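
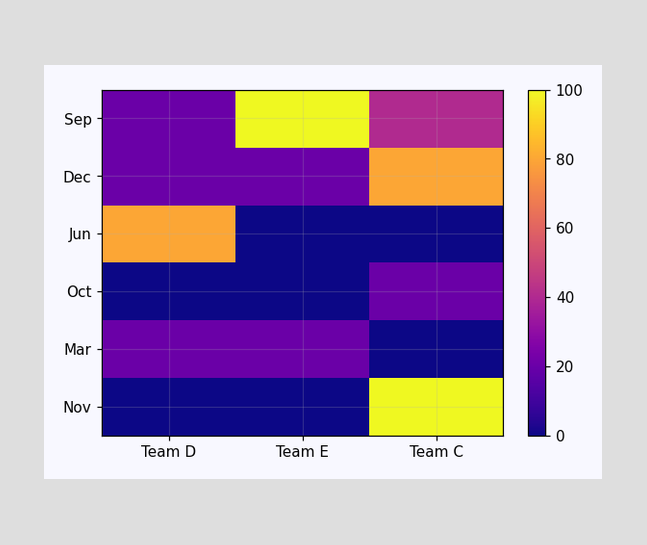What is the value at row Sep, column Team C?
Matching cell (Sep, Team C) against the colorbar gives 40.

40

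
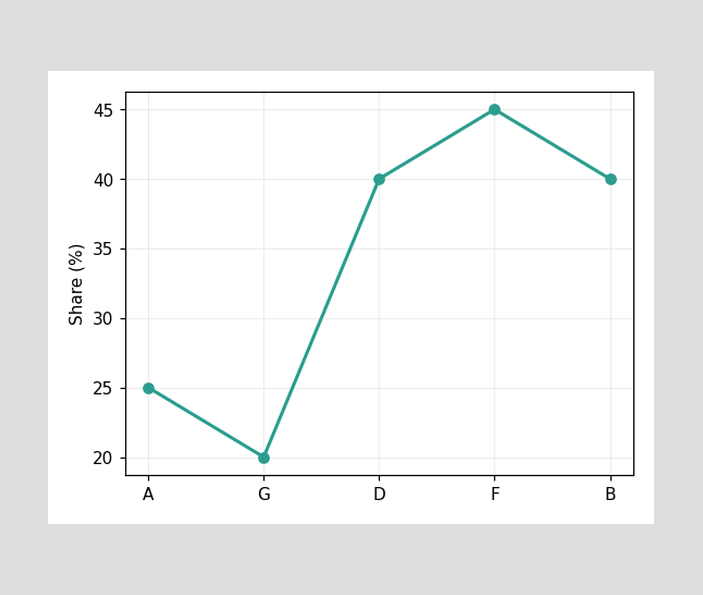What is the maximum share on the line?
45%

The highest point is at F, and reading across to the y-axis gives 45%.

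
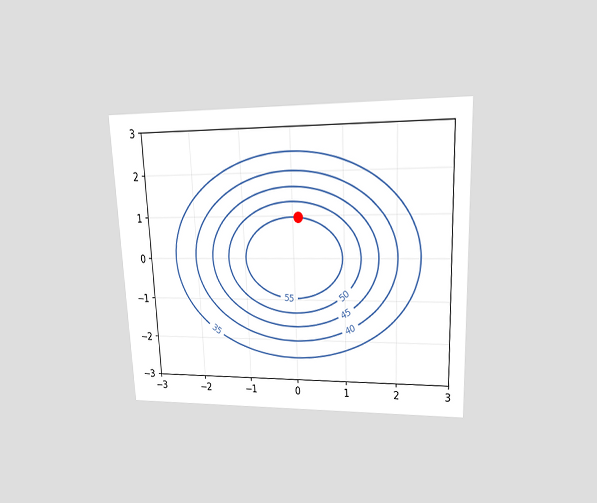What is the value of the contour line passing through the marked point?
55

The chart is tilted about 2° counter-clockwise and viewed at a slight angle. The marked point sits on the contour labelled 55.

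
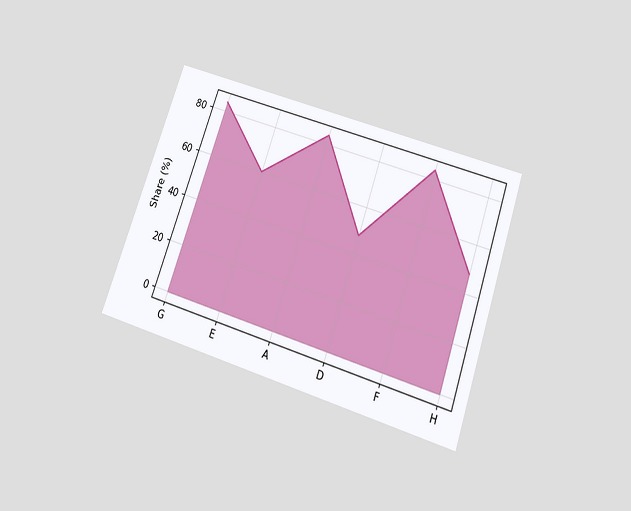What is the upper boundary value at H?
48%

The chart is tilted about 19° clockwise and viewed slightly from below. At H the upper boundary is at 48%.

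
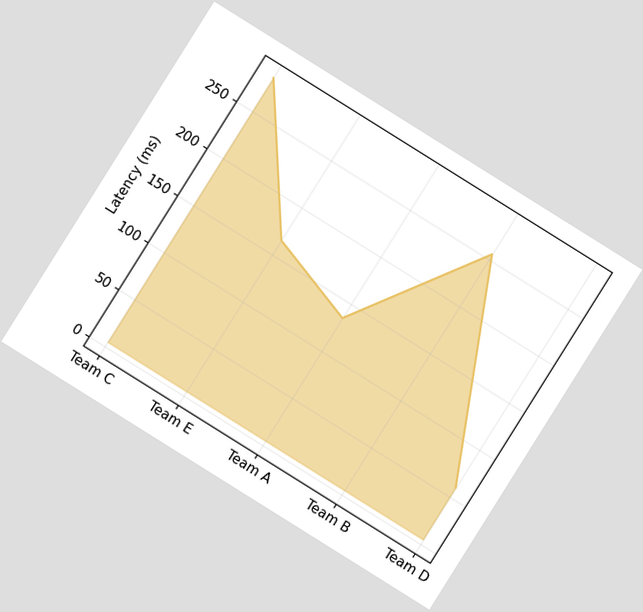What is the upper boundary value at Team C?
The chart is tilted about 32° clockwise. At Team C the upper boundary is at 285ms.

285ms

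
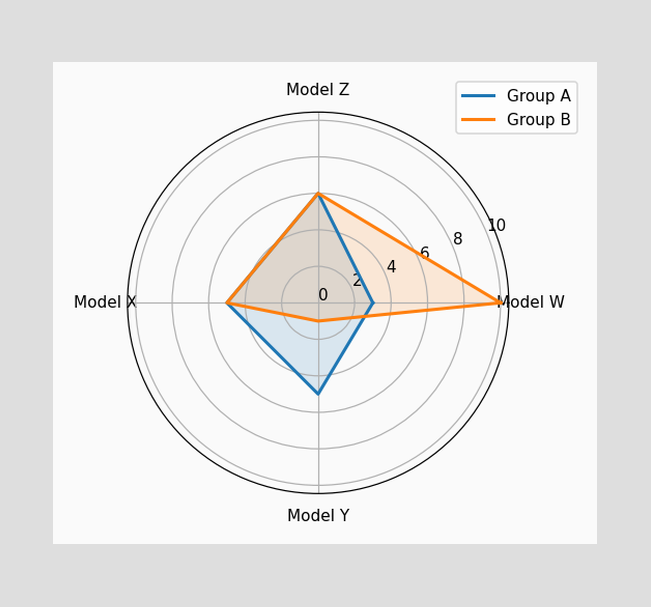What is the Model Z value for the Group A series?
On the Model Z axis, Group A reaches 6.

6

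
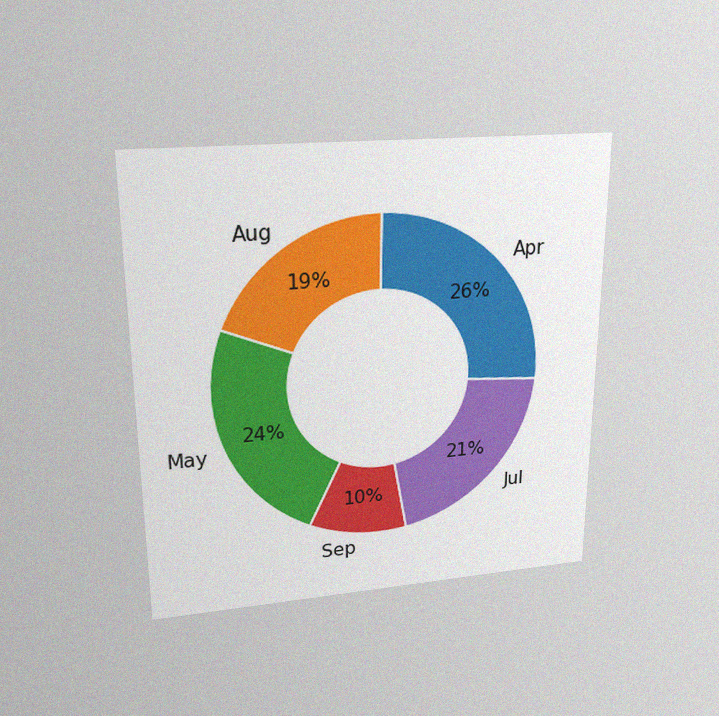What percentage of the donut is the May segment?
The chart is viewed slightly from above, with some photo noise. The May segment takes up 24% of the ring.

24%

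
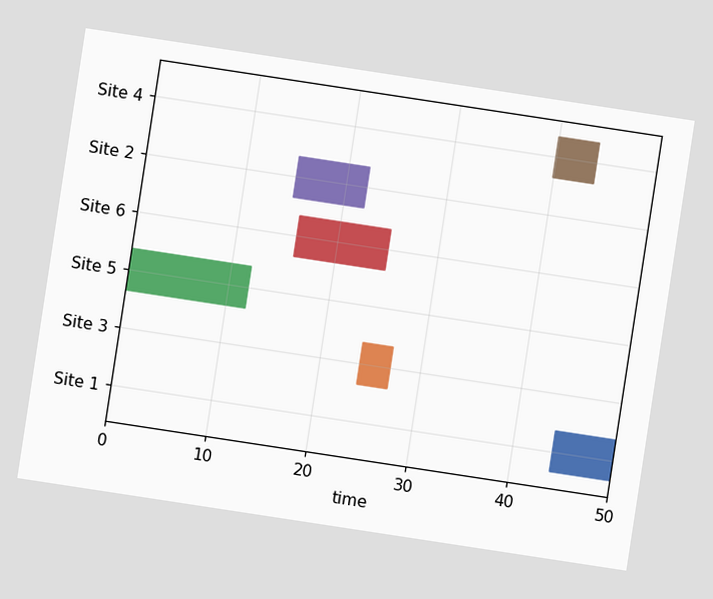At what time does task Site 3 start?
The chart is tilted about 9° clockwise. The Site 3 bar begins at t=24.

24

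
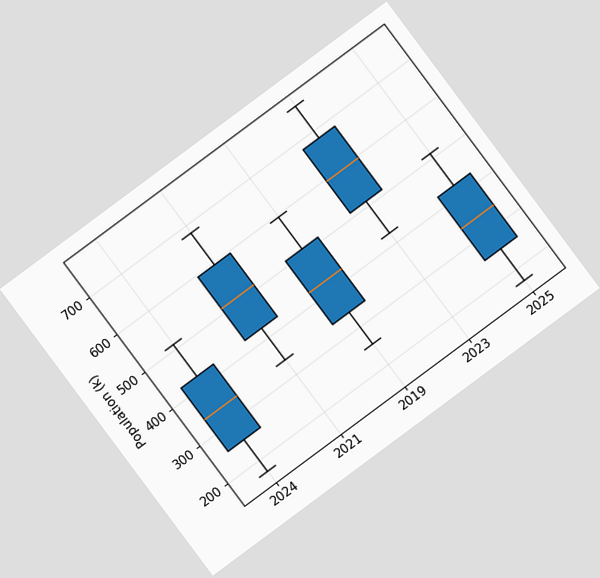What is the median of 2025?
340k

The chart is tilted about 37° counter-clockwise. The median line in the 2025 box sits at 340k.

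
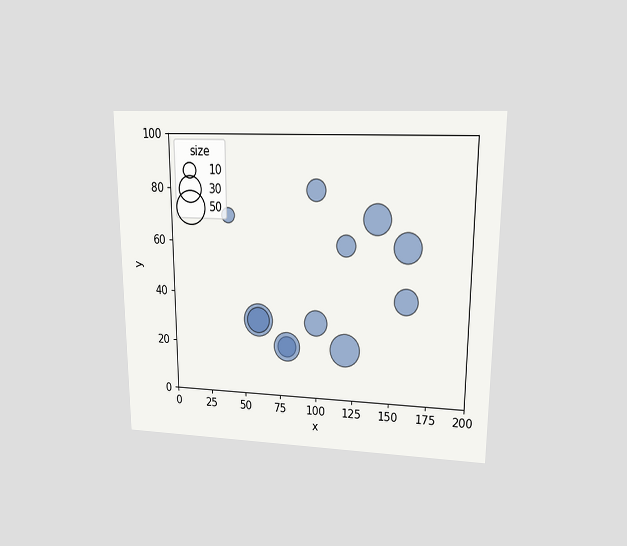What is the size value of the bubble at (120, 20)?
The chart is viewed at a slight angle. Matching the bubble at (120, 20) against the size legend gives 50.

50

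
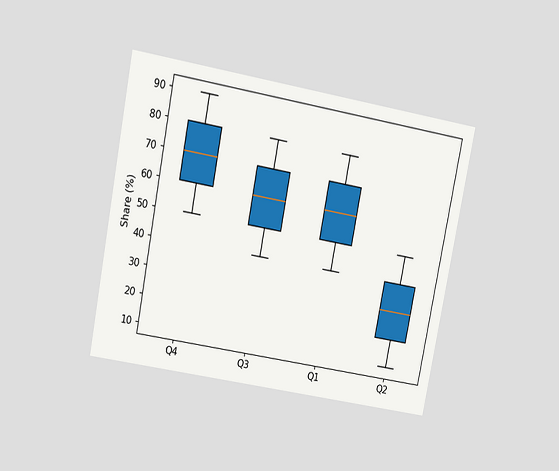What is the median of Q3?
60%

The chart is tilted about 11° clockwise and viewed slightly from above. The median line in the Q3 box sits at 60%.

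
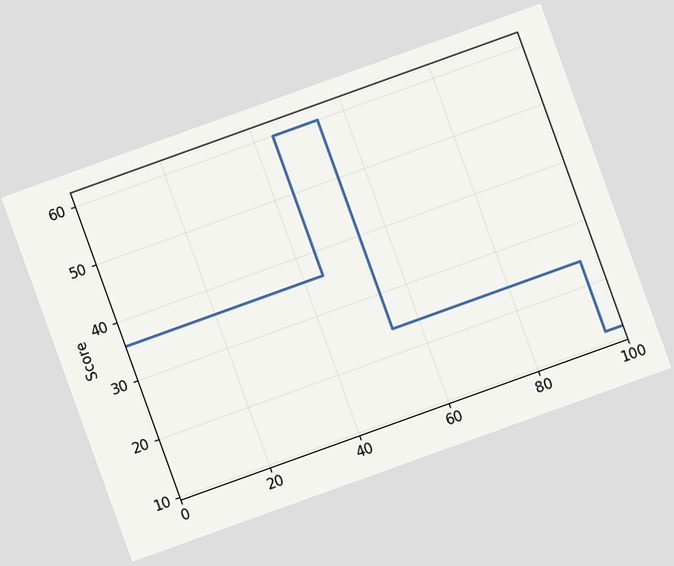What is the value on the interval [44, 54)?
The chart is tilted about 20° counter-clockwise. On [44, 54) the step sits at 60.

60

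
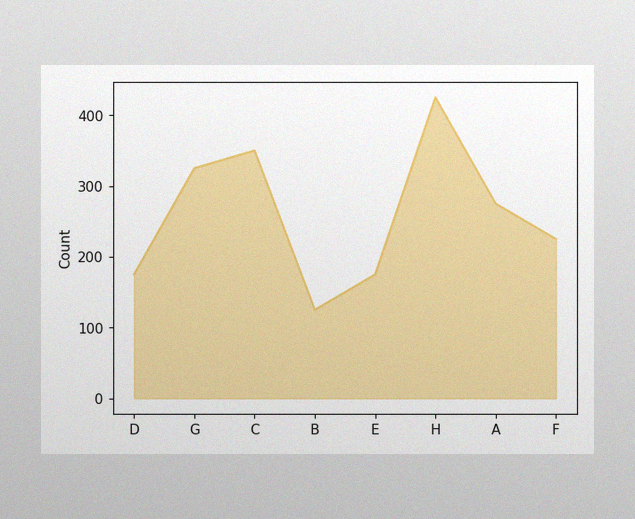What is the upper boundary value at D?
The image has some photo noise and uneven lighting. At D the upper boundary is at 175.

175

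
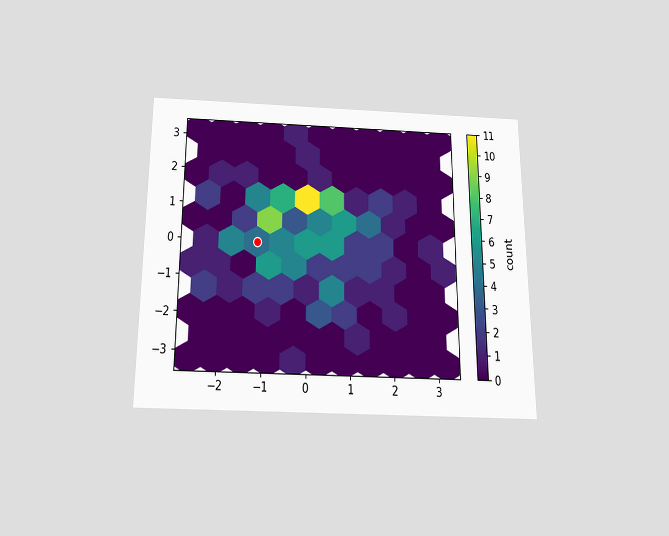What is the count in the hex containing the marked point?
The chart is viewed slightly from below. The marked hex reads 4 on the colorbar.

4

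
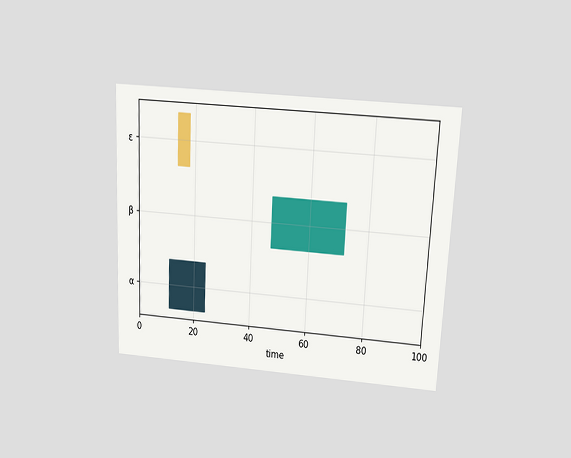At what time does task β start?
47

The chart is tilted about 3° clockwise and viewed slightly from above. The β bar begins at t=47.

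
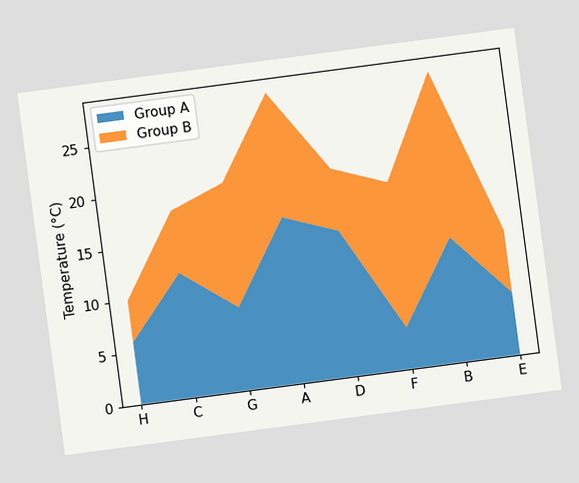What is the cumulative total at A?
The chart is tilted about 8° counter-clockwise. The stacked total at A reaches 28°C.

28°C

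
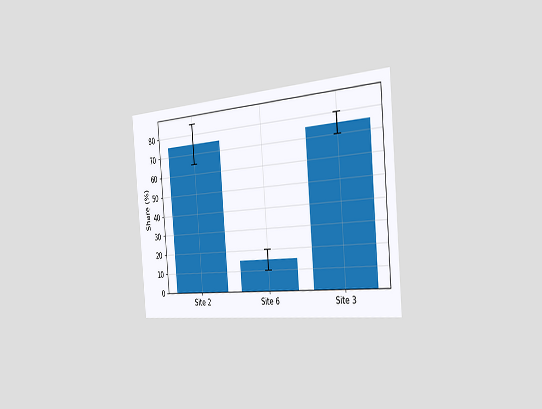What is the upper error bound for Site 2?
85%

The chart is tilted about 5° counter-clockwise and viewed slightly from the right. The Site 2 bar's upper whisker reaches 85%.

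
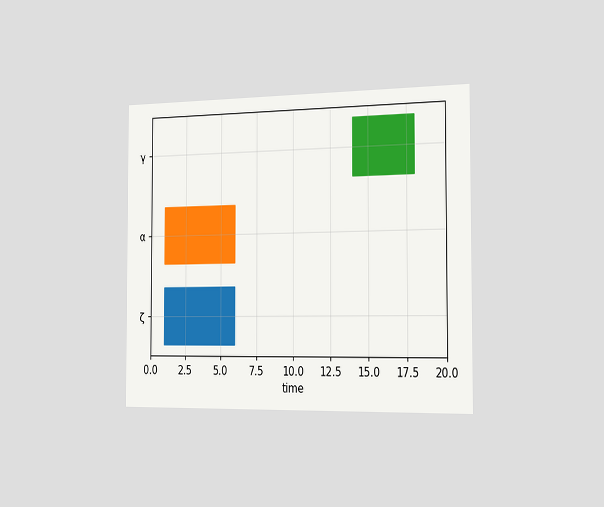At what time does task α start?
The chart is viewed slightly from the right. The α bar begins at t=1.

1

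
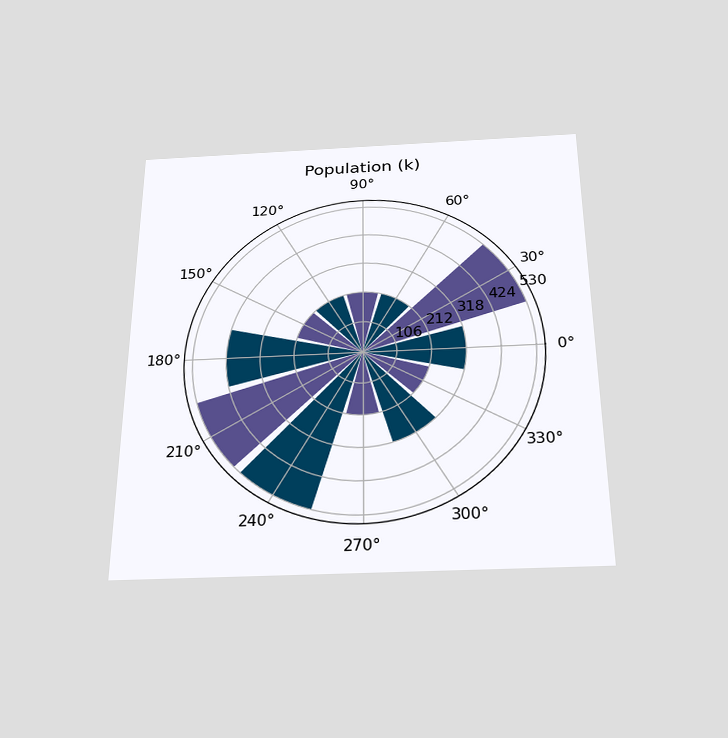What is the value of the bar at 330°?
The chart is viewed slightly from below. The bar at 330° reaches 212k on the radial axis.

212k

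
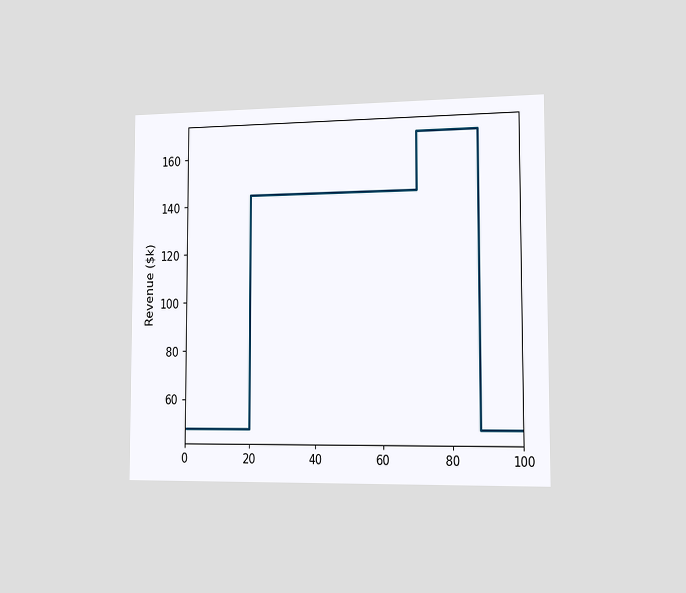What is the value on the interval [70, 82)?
$168k

The chart is viewed slightly from the right. On [70, 82) the step sits at $168k.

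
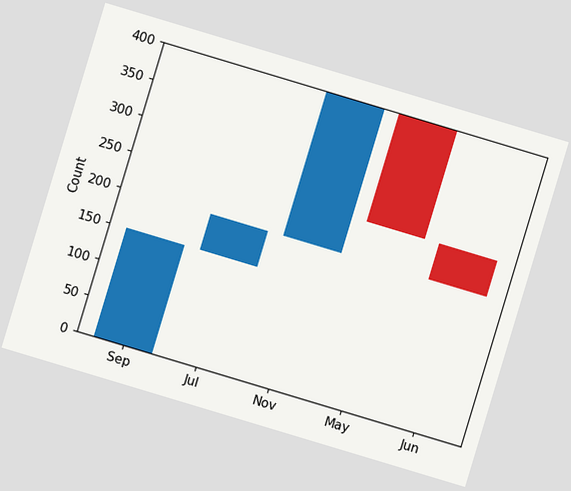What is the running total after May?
The chart is tilted about 17° clockwise. After May the running total reaches 250.

250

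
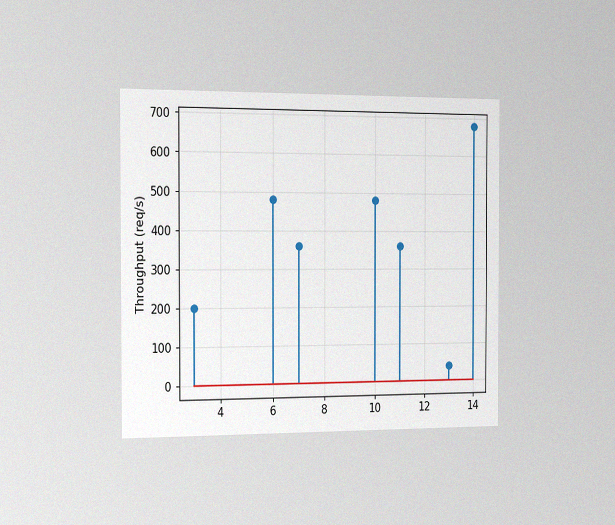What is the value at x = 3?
200req/s

The chart is viewed slightly from the left, with some photo noise. The stem at x=3 reaches 200req/s.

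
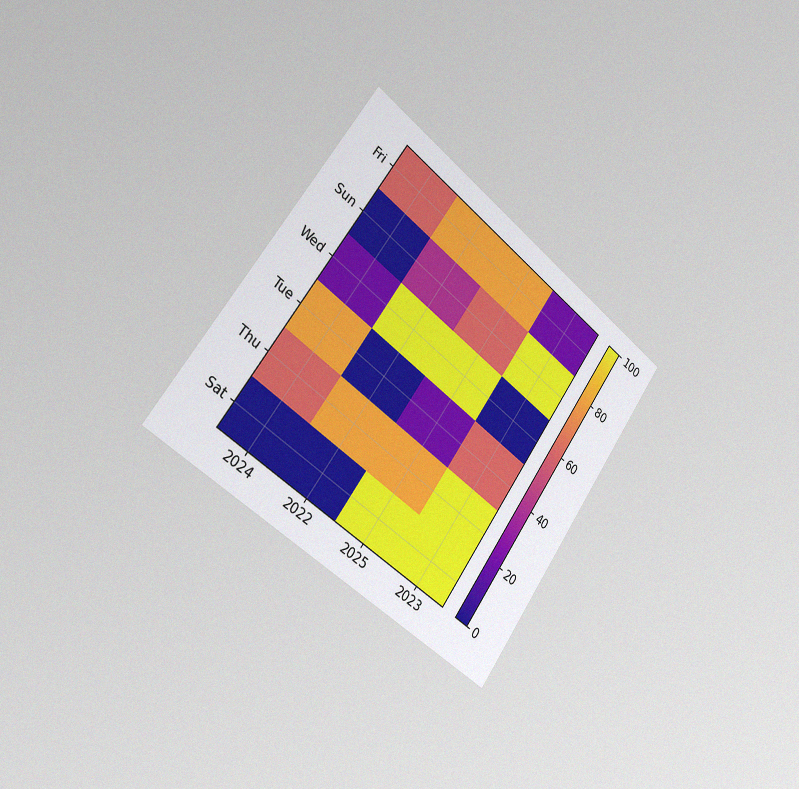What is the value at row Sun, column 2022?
40

The chart is tilted about 36° clockwise and viewed slightly from the left, with some photo noise. Matching cell (Sun, 2022) against the colorbar gives 40.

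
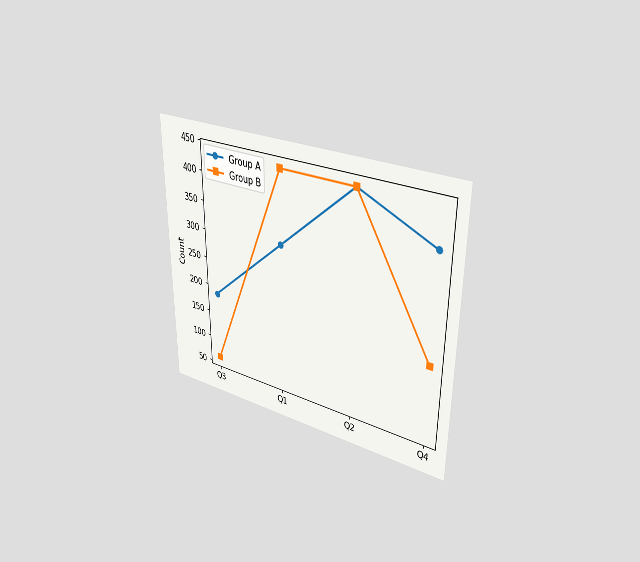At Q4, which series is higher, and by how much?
Group A, by 186

The chart is viewed at a slight angle. At Q4, Group A sits above the other line by 186.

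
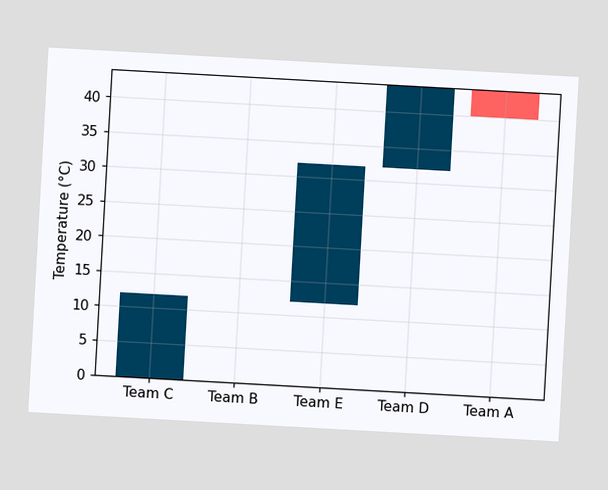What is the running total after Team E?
32°C

The chart is tilted about 3° clockwise. After Team E the running total reaches 32°C.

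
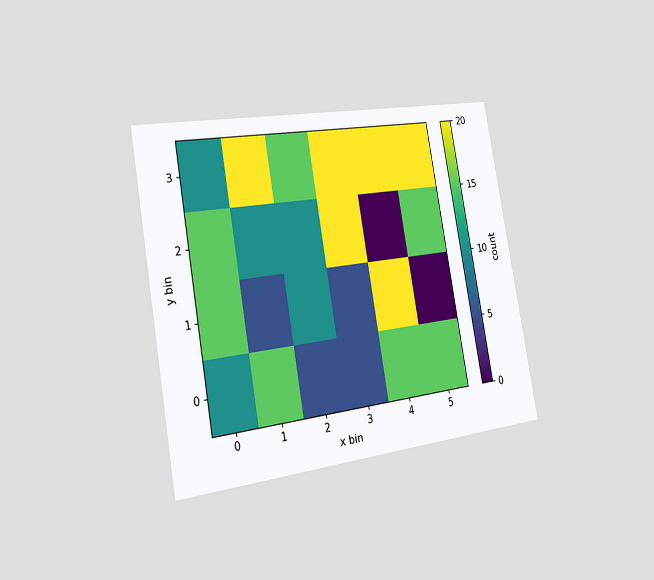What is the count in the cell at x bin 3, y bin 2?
20

The chart is tilted about 10° counter-clockwise and viewed slightly from the left. Matching the cell (3, 2) against the colorbar gives 20.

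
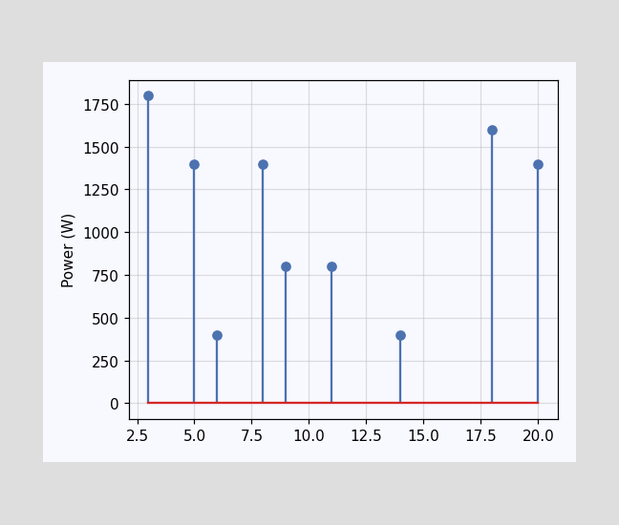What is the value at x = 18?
The stem at x=18 reaches 1600W.

1600W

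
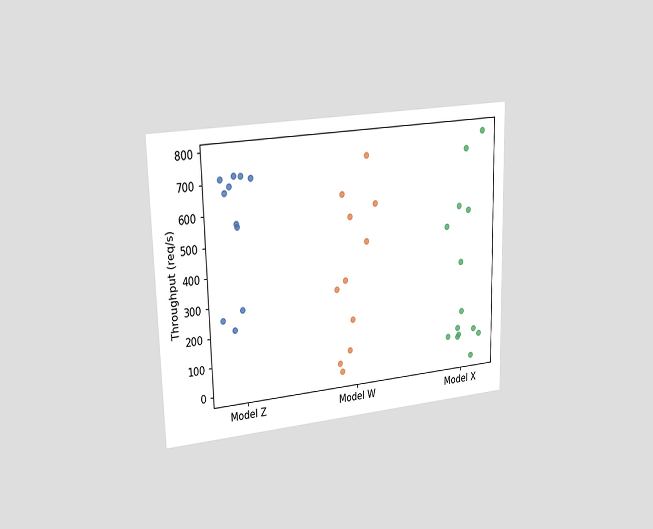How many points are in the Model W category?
The chart is viewed slightly from the left. Counting the markers in the Model W column gives 11.

11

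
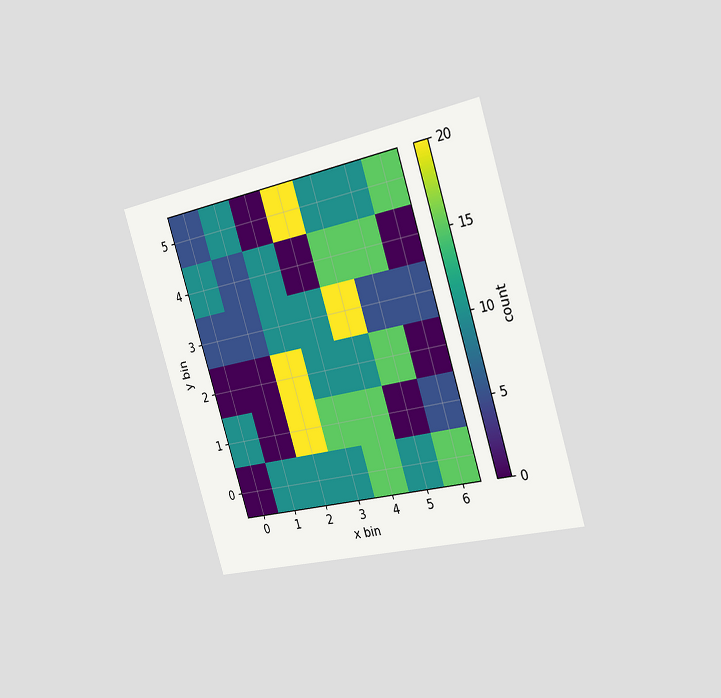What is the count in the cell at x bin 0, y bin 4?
The chart is tilted about 17° counter-clockwise and viewed slightly from the right. Matching the cell (0, 4) against the colorbar gives 10.

10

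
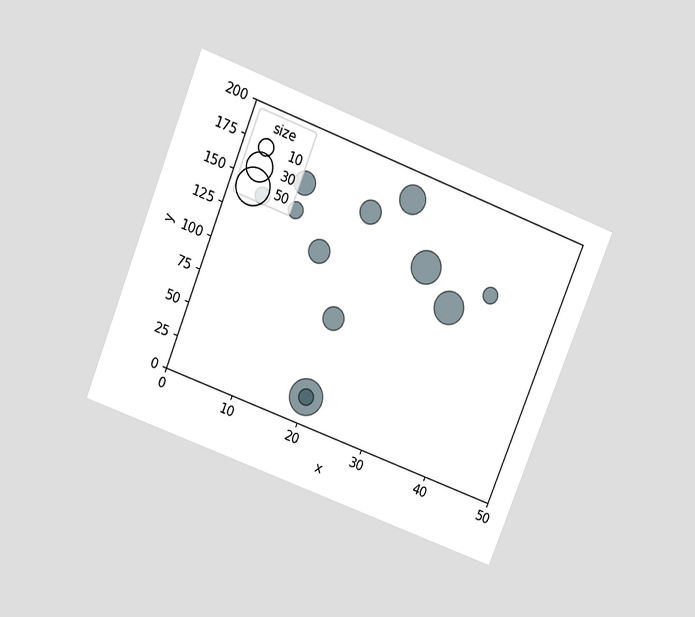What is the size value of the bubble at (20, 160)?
The chart is tilted about 21° clockwise and viewed slightly from above. Matching the bubble at (20, 160) against the size legend gives 20.

20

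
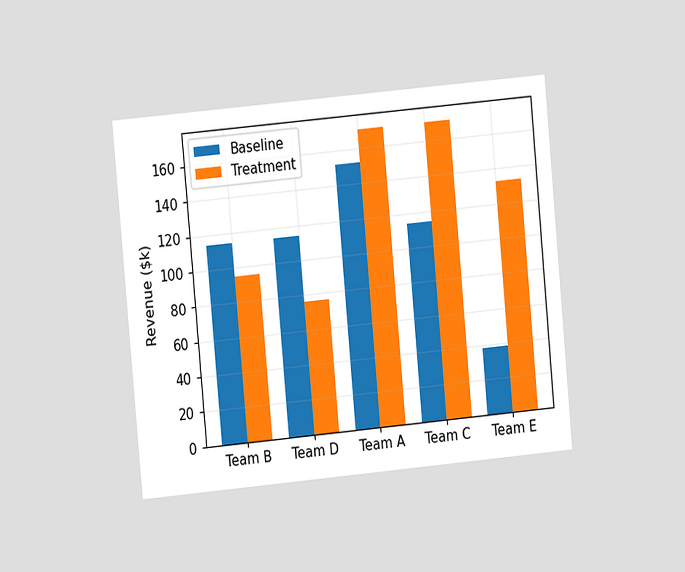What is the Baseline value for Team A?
$152k

The chart is tilted about 5° counter-clockwise and viewed at a slight angle. The Baseline bar at Team A reaches $152k on the y-axis.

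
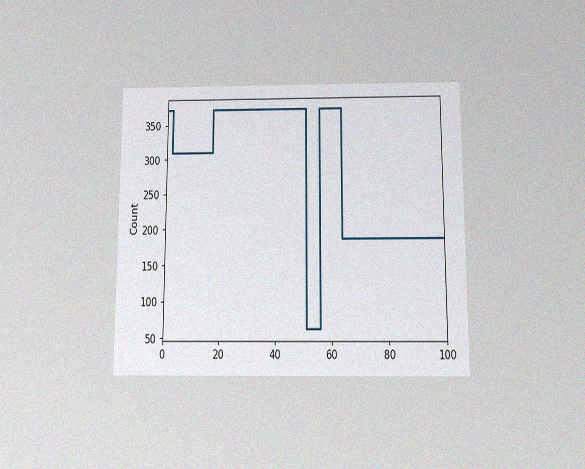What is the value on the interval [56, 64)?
372

The chart is viewed slightly from below, with some photo noise. On [56, 64) the step sits at 372.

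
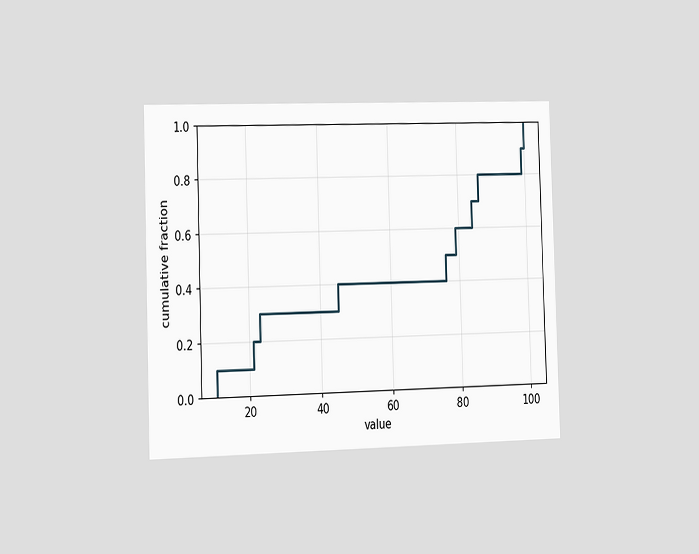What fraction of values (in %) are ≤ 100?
The chart is viewed slightly from the left. At x=100 the ECDF step is at 100%.

100%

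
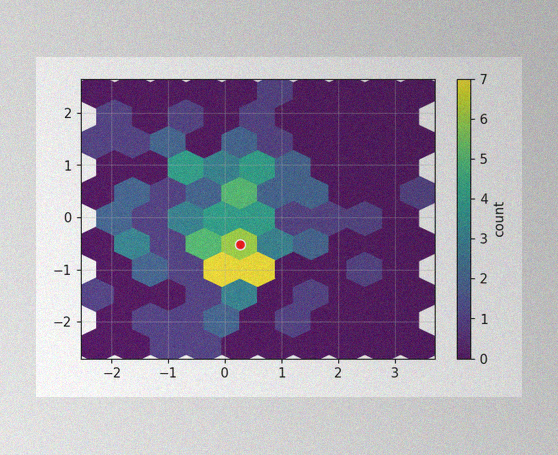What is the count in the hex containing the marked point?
6

The image has some photo noise and uneven lighting. The marked hex reads 6 on the colorbar.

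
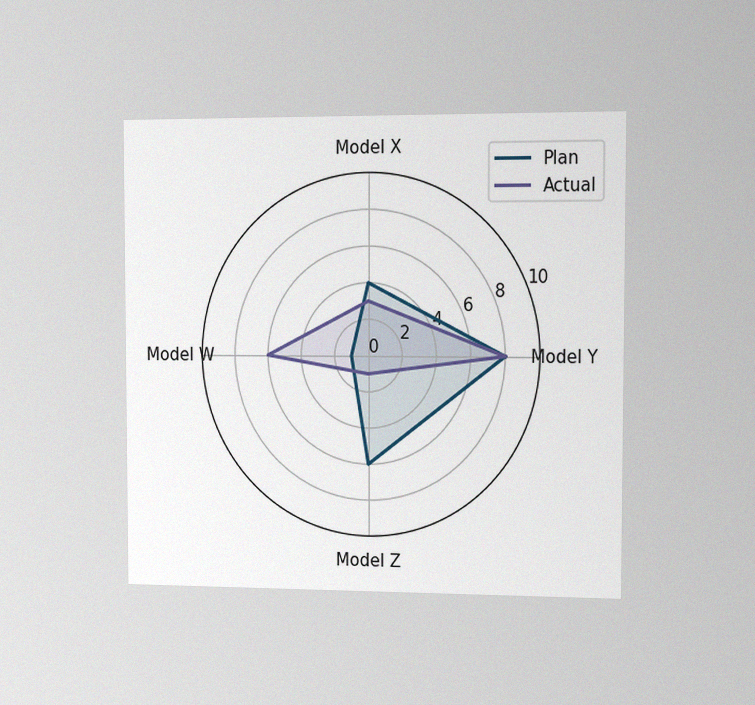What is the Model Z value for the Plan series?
6

The chart is viewed slightly from the right, with some photo noise. On the Model Z axis, Plan reaches 6.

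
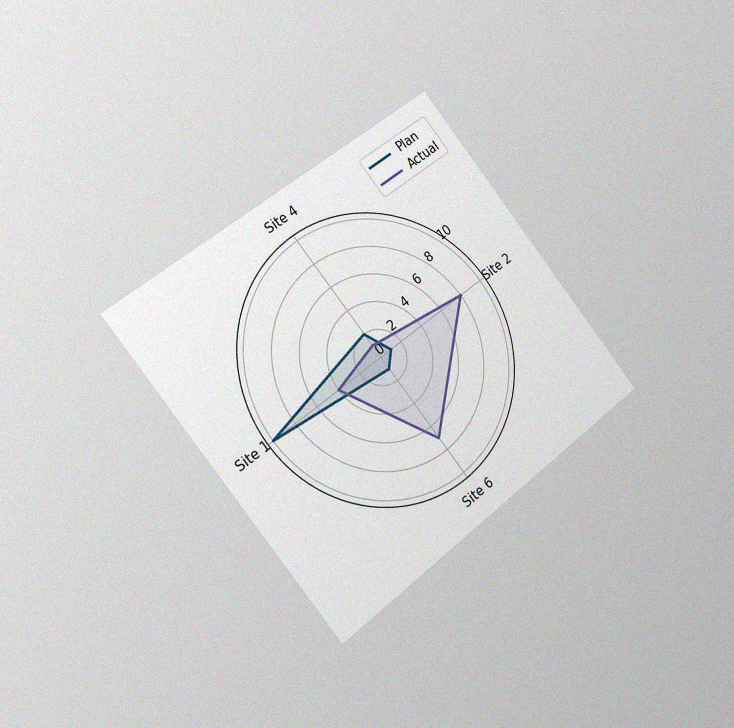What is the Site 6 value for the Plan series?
The chart is tilted about 39° counter-clockwise and viewed slightly from the left, with some photo noise. On the Site 6 axis, Plan reaches 1.

1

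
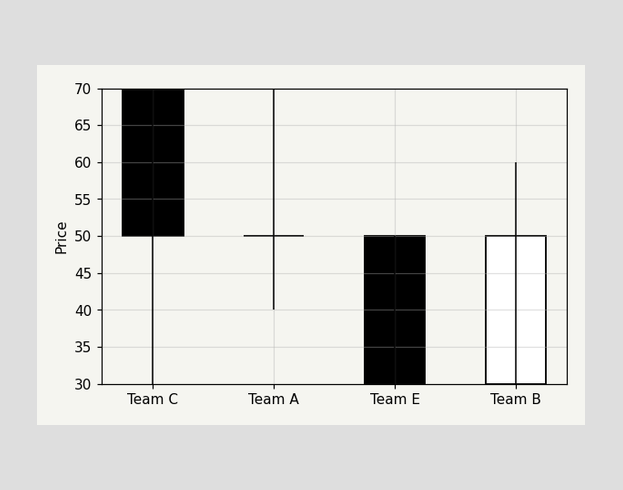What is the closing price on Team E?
30

The Team E candle closes at 30.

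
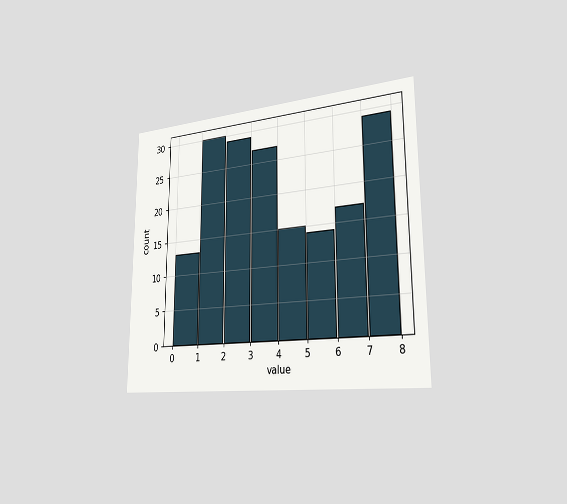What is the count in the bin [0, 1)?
13

The chart is viewed slightly from the right. The [0, 1) bin has height 13.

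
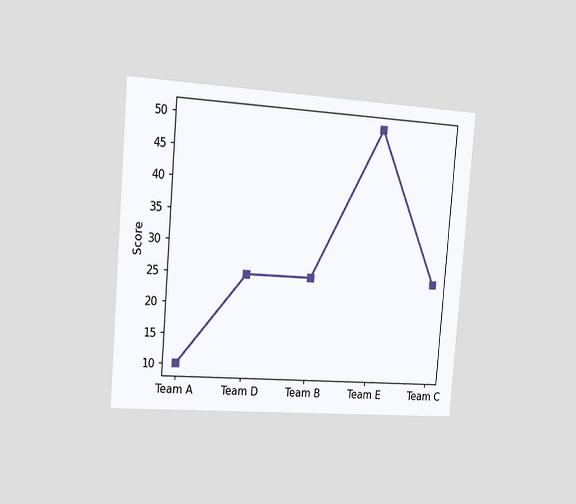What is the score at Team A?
The chart is tilted about 5° clockwise and viewed slightly from the left. At Team A, the line is at 10.

10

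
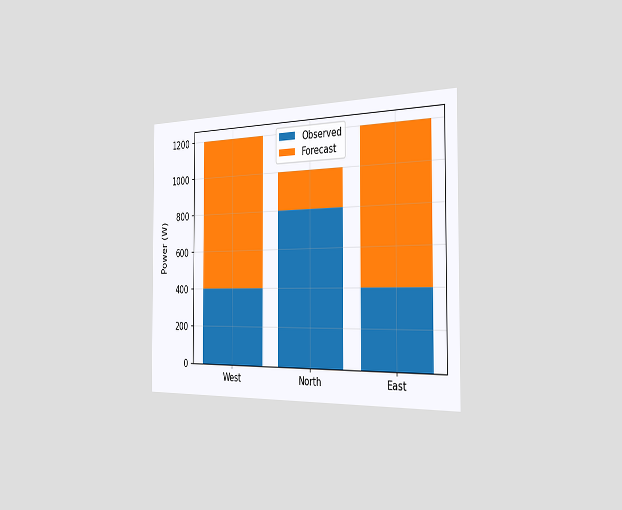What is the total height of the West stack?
The chart is viewed slightly from the right. The West stack's top reaches 1200W on the y-axis.

1200W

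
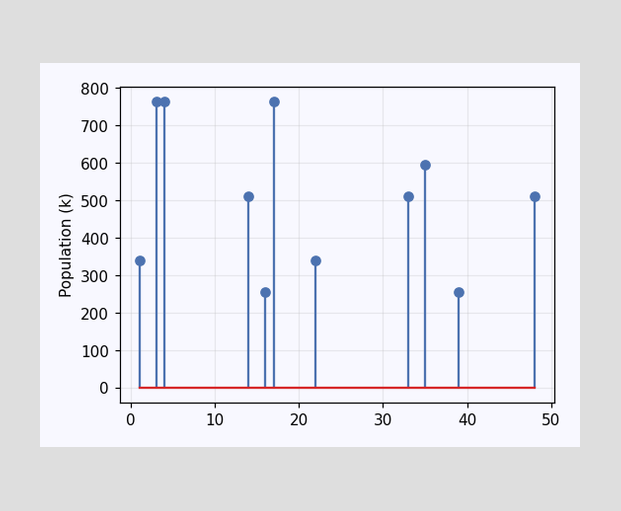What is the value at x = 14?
510k

The stem at x=14 reaches 510k.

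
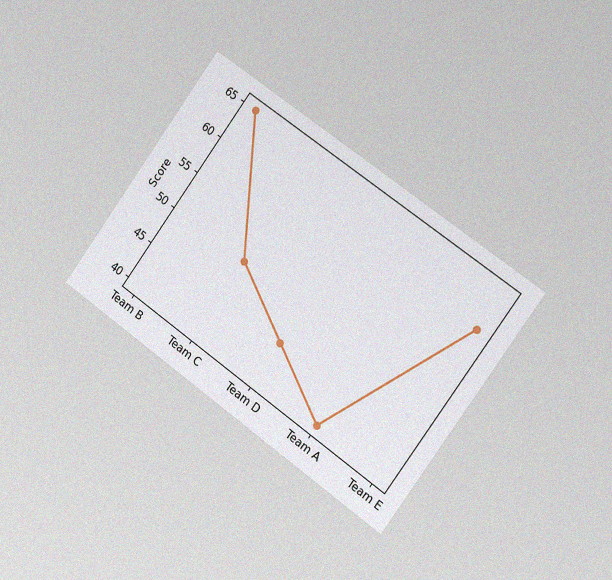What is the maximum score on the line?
65

The chart is tilted about 36° clockwise and viewed slightly from the right, with some photo noise. The highest point is at Team B, and reading across to the y-axis gives 65.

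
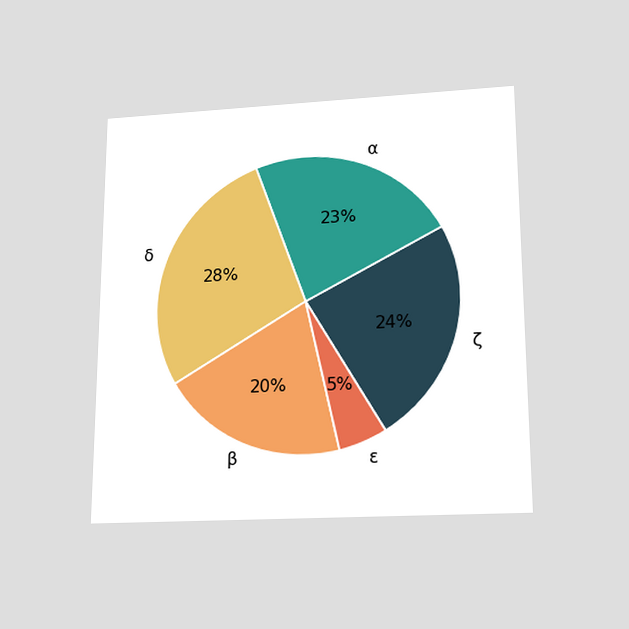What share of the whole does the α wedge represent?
23%

The chart is viewed slightly from below. The α slice takes up 23% of the pie.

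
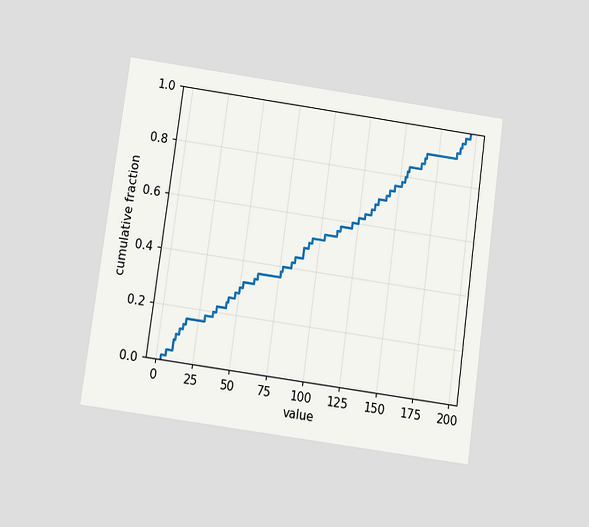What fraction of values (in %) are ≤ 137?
70%

The chart is tilted about 8° clockwise and viewed slightly from below. At x=137 the ECDF step is at 70%.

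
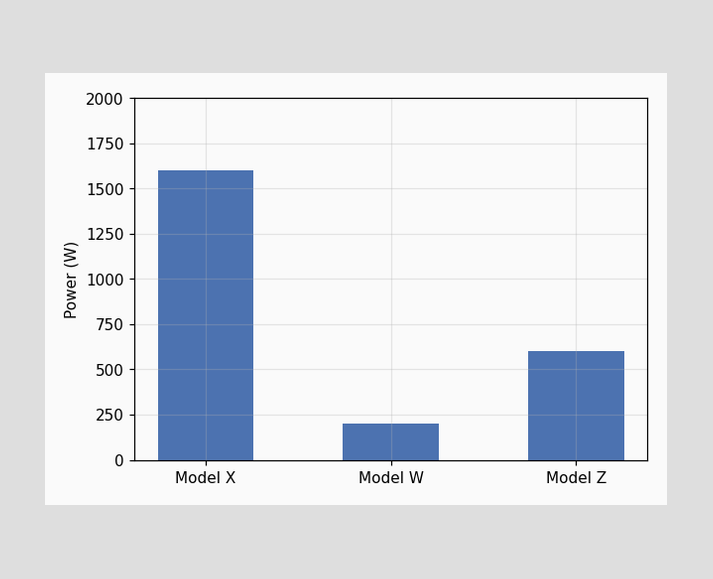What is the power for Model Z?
600W

Reading along the chart's y-axis, the Model Z bar reaches 600W.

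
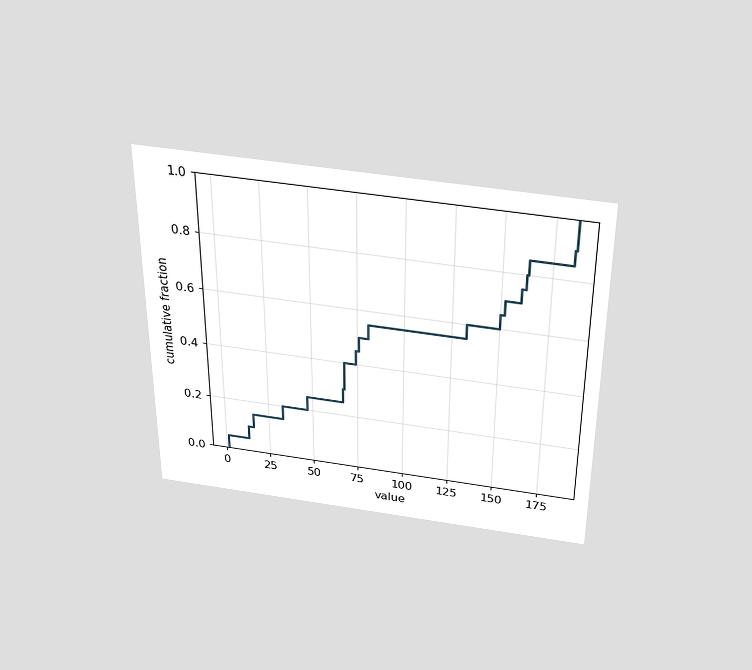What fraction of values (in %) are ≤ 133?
60%

The chart is viewed slightly from above. At x=133 the ECDF step is at 60%.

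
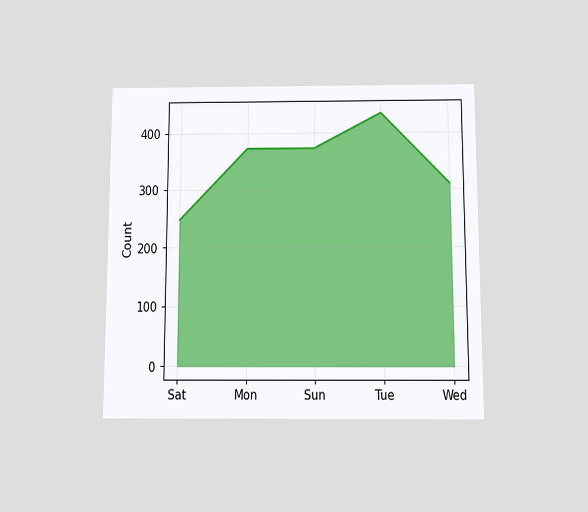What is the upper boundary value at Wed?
The chart is viewed slightly from below. At Wed the upper boundary is at 310.

310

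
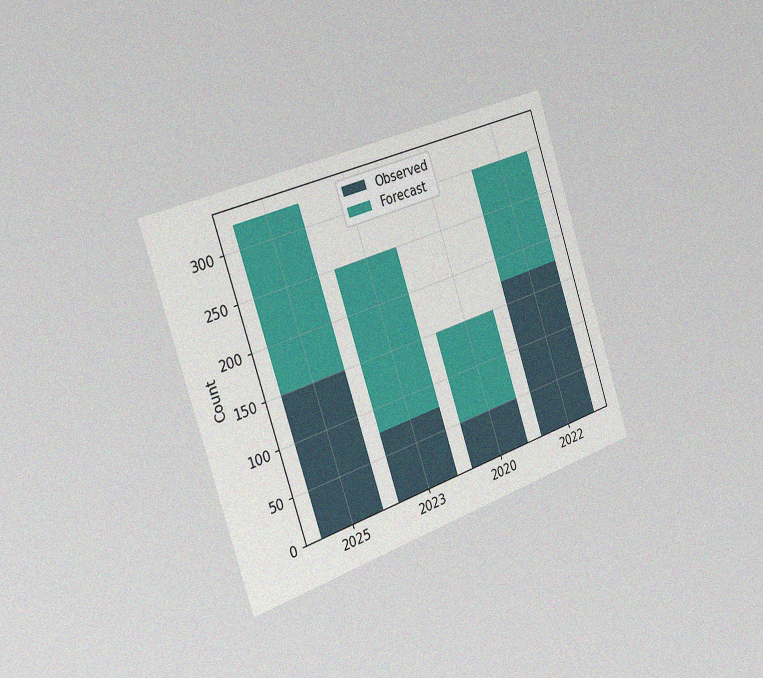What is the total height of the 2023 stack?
The chart is tilted about 19° counter-clockwise and viewed slightly from the left, with some photo noise. The 2023 stack's top reaches 250 on the y-axis.

250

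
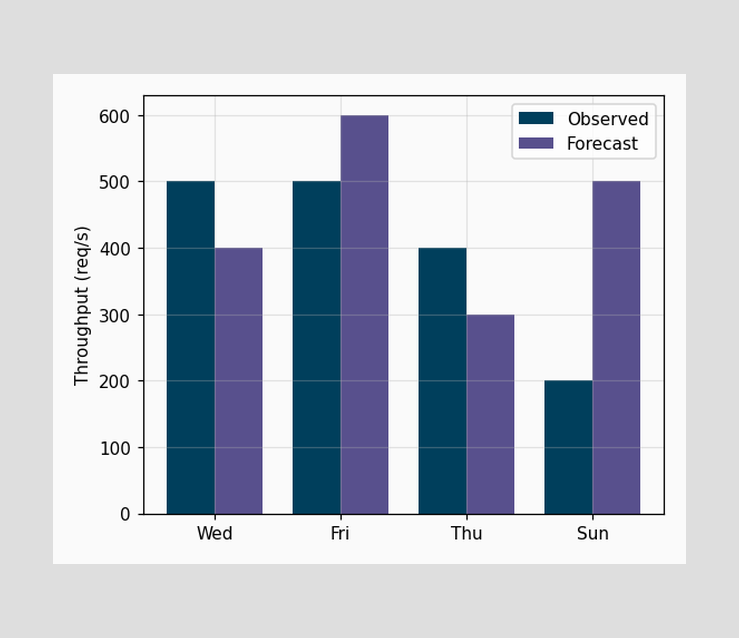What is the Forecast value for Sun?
The Forecast bar at Sun reaches 500req/s on the y-axis.

500req/s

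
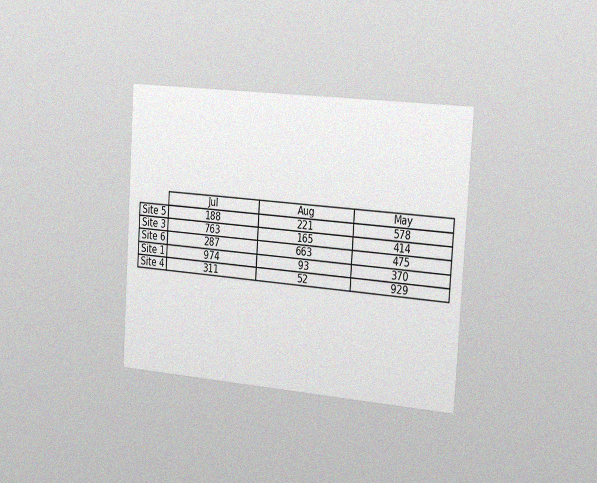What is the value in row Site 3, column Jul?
The chart is tilted about 4° clockwise and viewed slightly from the right, with some photo noise. The (Site 3, Jul) cell reads 763.

763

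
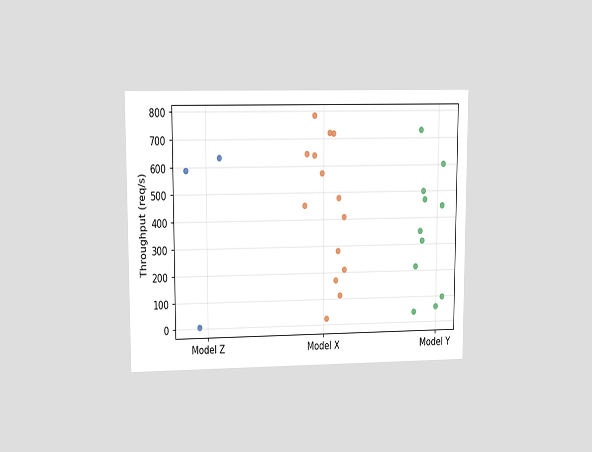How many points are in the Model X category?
The chart is viewed at a slight angle. Counting the markers in the Model X column gives 14.

14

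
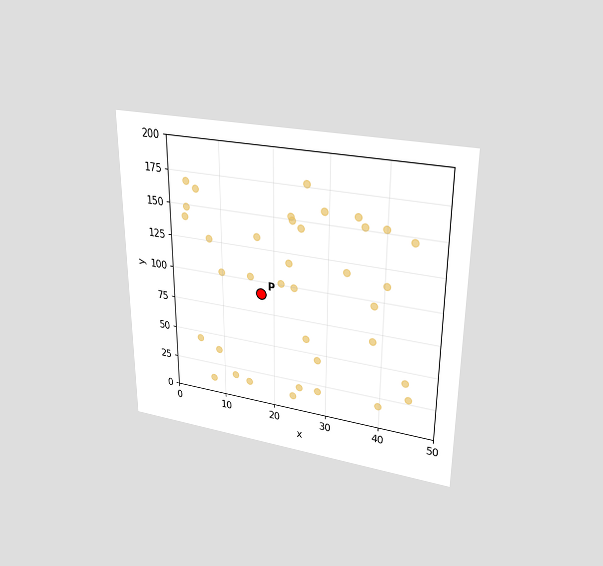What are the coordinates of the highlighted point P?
(17.5, 90)

The chart is viewed slightly from above. Following the gridlines from P to each axis, P sits at (17.5, 90).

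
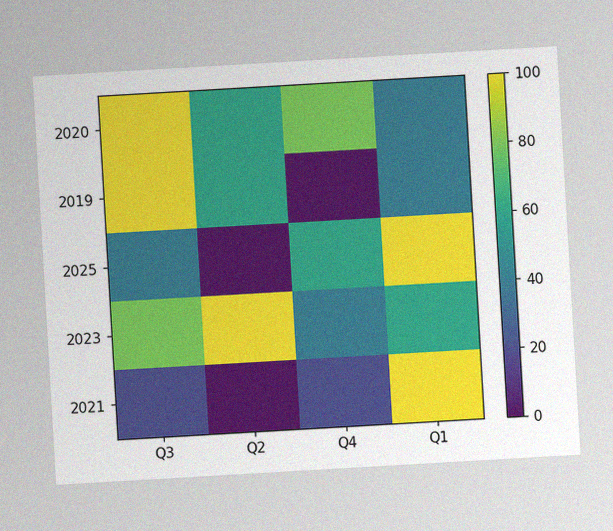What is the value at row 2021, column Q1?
The chart is tilted about 3° counter-clockwise, with some photo noise. Matching cell (2021, Q1) against the colorbar gives 100.

100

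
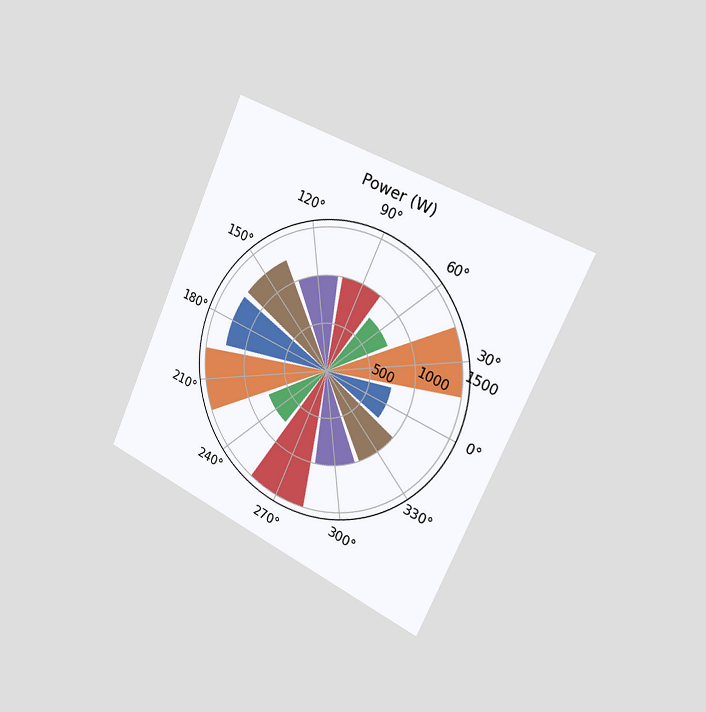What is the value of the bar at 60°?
The chart is tilted about 24° clockwise and viewed slightly from the right. The bar at 60° reaches 750W on the radial axis.

750W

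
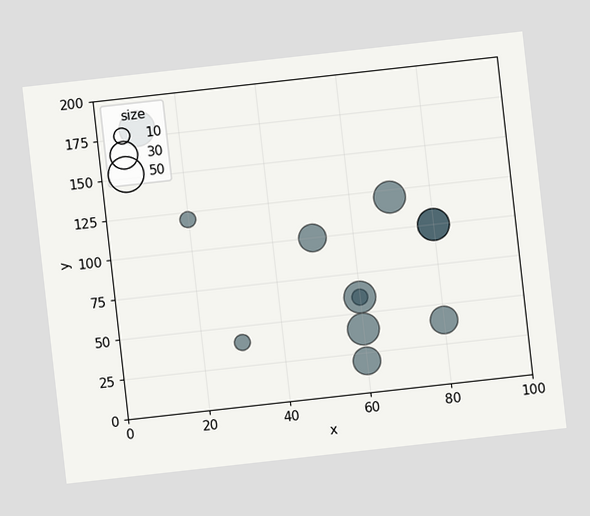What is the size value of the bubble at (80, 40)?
The chart is tilted about 6° counter-clockwise. Matching the bubble at (80, 40) against the size legend gives 30.

30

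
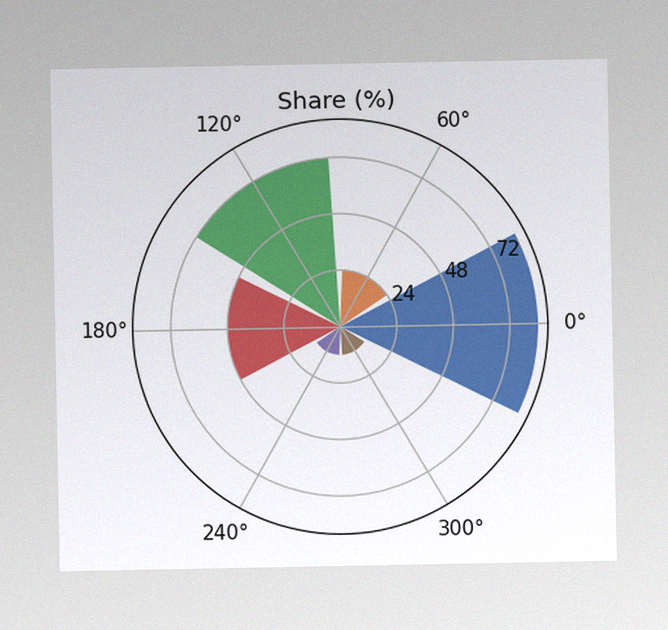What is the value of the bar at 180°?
The image has some photo noise and uneven lighting. The bar at 180° reaches 48% on the radial axis.

48%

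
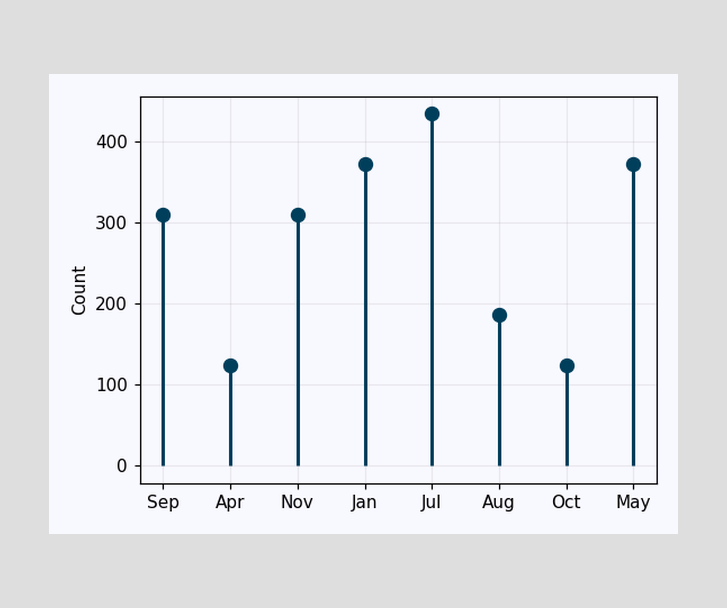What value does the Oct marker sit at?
124

The Oct marker sits at 124.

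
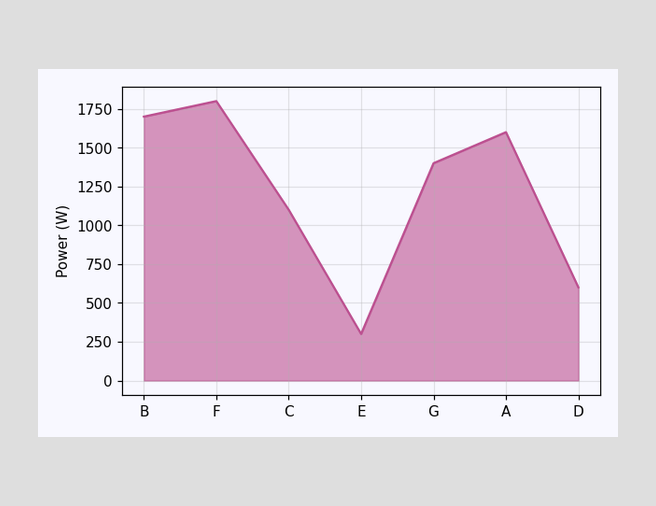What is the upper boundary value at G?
At G the upper boundary is at 1400W.

1400W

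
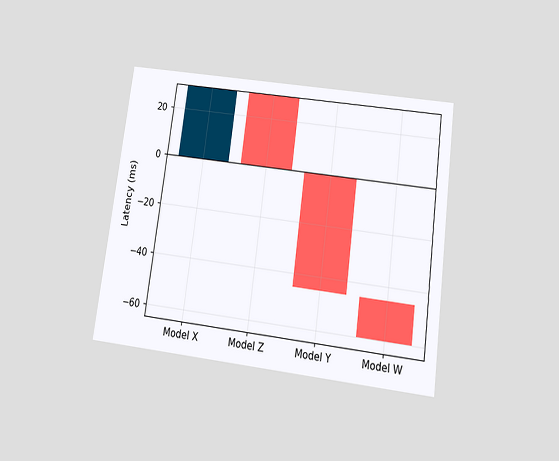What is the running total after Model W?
-60ms

The chart is tilted about 8° clockwise and viewed slightly from below. After Model W the running total reaches -60ms.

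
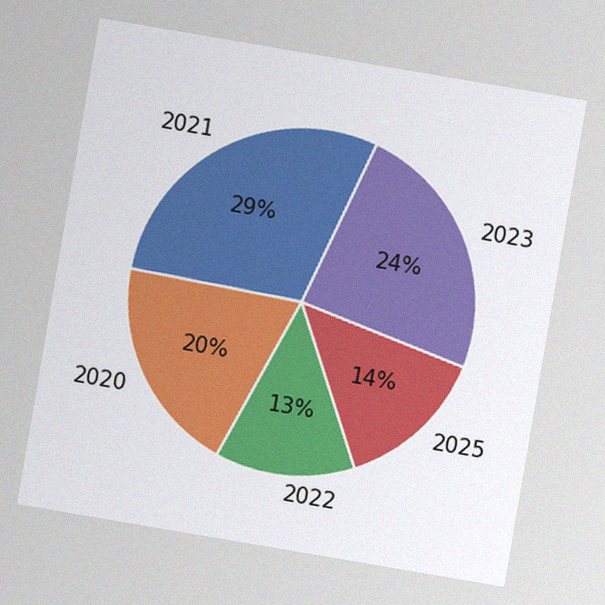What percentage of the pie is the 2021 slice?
29%

The chart is tilted about 10° clockwise, with some photo noise. The 2021 slice takes up 29% of the pie.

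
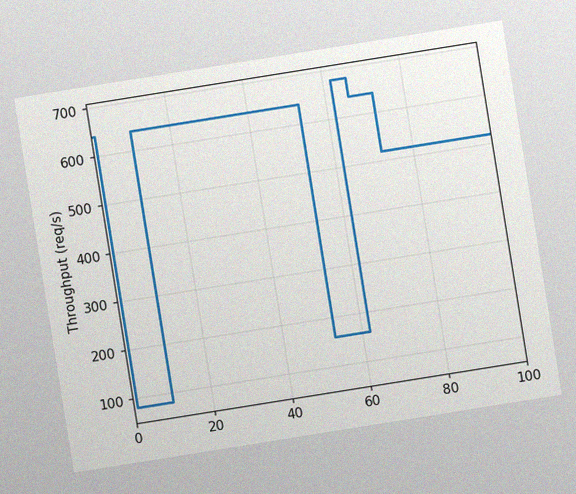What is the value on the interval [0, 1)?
640req/s

The chart is tilted about 9° counter-clockwise, with some photo noise. On [0, 1) the step sits at 640req/s.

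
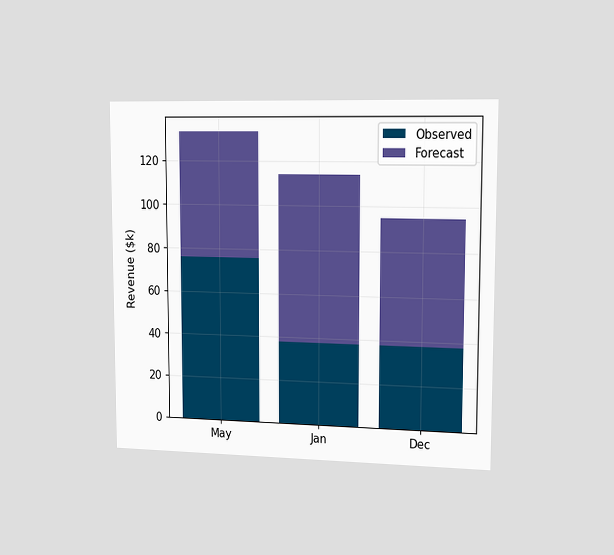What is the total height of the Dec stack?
The chart is viewed slightly from the right. The Dec stack's top reaches $95k on the y-axis.

$95k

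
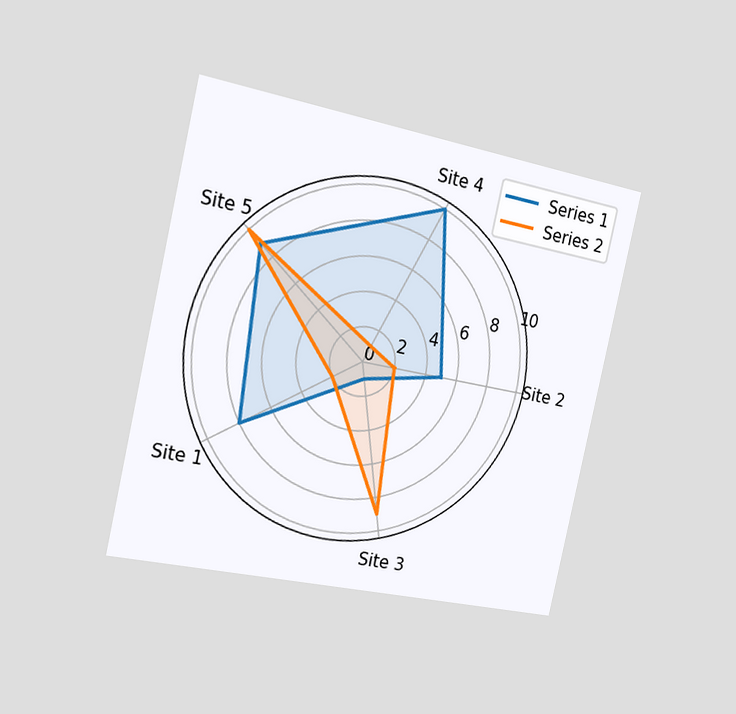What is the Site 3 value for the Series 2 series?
The chart is tilted about 13° clockwise and viewed slightly from the left. On the Site 3 axis, Series 2 reaches 9.

9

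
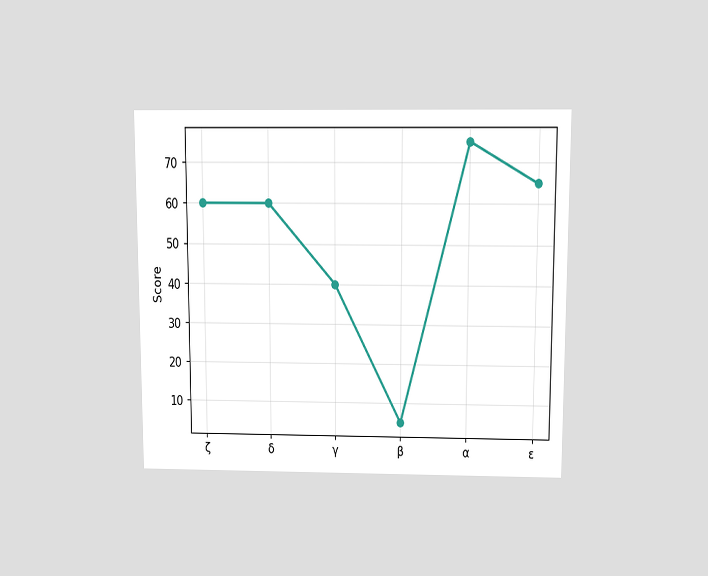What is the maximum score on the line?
The chart is viewed slightly from above. The highest point is at α, and reading across to the y-axis gives 75.

75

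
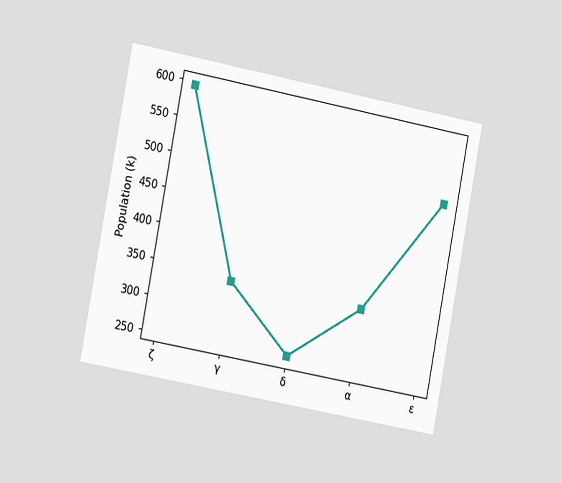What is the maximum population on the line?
The chart is tilted about 11° clockwise and viewed slightly from the left. The highest point is at ζ, and reading across to the y-axis gives 595k.

595k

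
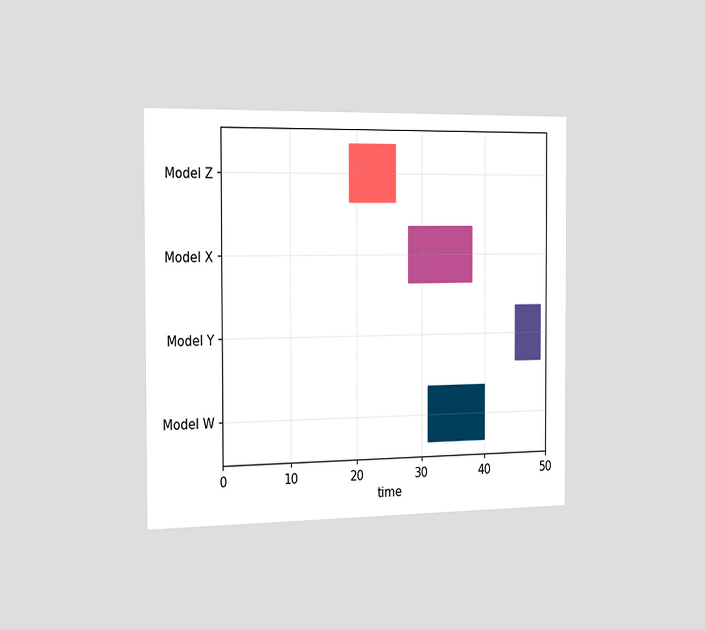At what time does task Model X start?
28

The chart is viewed slightly from the left. The Model X bar begins at t=28.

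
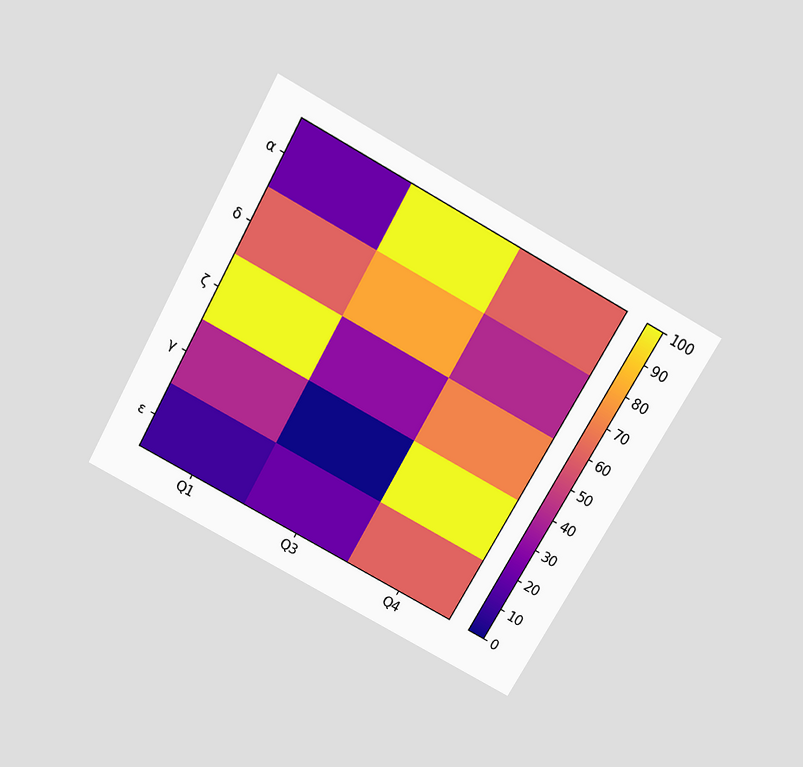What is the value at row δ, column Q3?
80

The chart is tilted about 29° clockwise and viewed slightly from above. Matching cell (δ, Q3) against the colorbar gives 80.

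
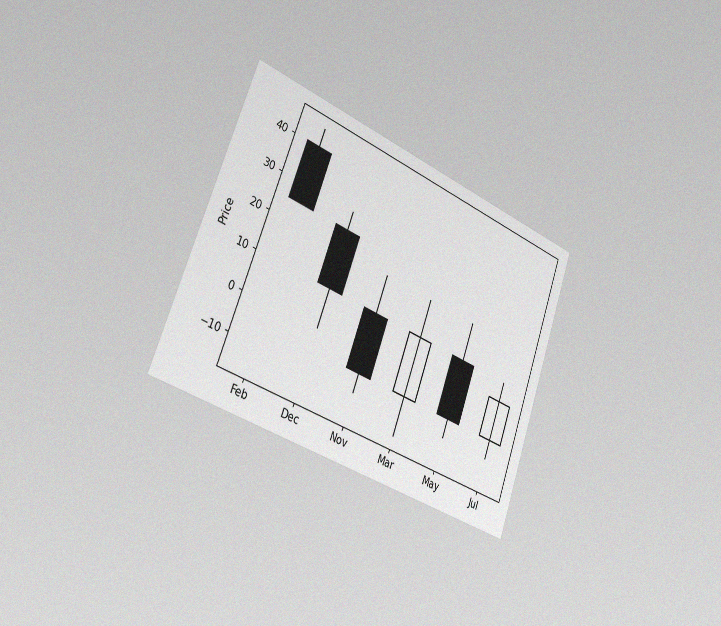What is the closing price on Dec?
10

The chart is tilted about 20° clockwise and viewed slightly from the left, with some photo noise. The Dec candle closes at 10.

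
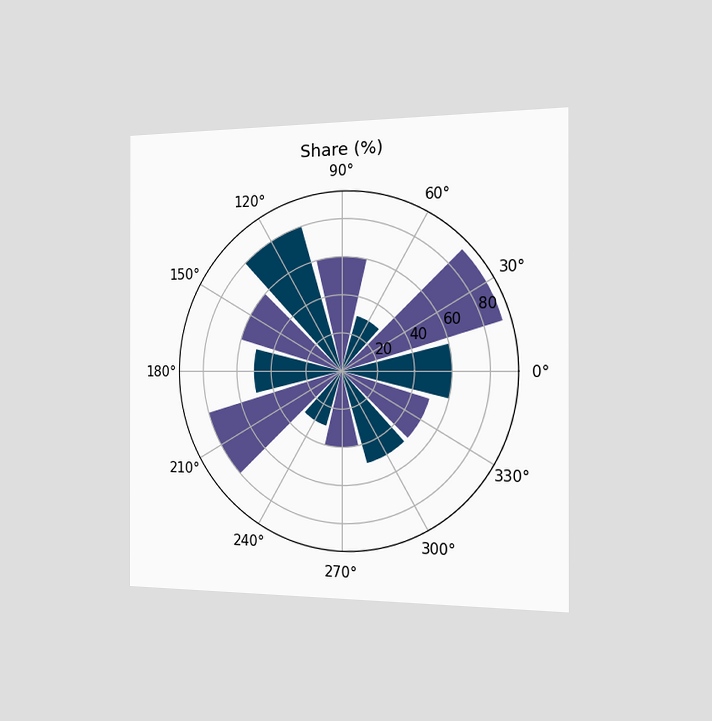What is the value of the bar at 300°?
The chart is viewed slightly from the right. The bar at 300° reaches 50% on the radial axis.

50%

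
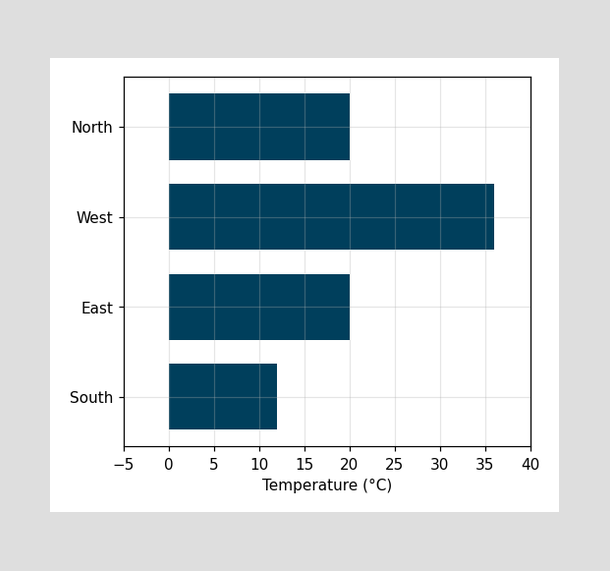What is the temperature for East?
Reading along the chart's x-axis, the East bar reaches 20°C.

20°C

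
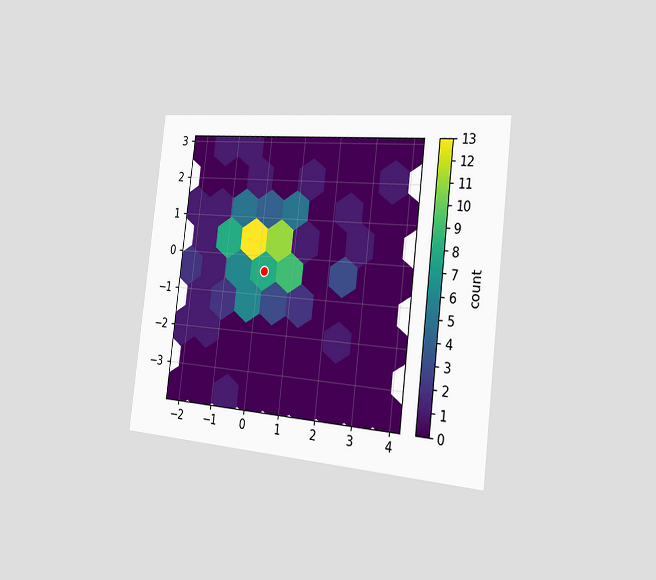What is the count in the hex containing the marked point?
8

The chart is tilted about 7° clockwise and viewed slightly from the right. The marked hex reads 8 on the colorbar.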